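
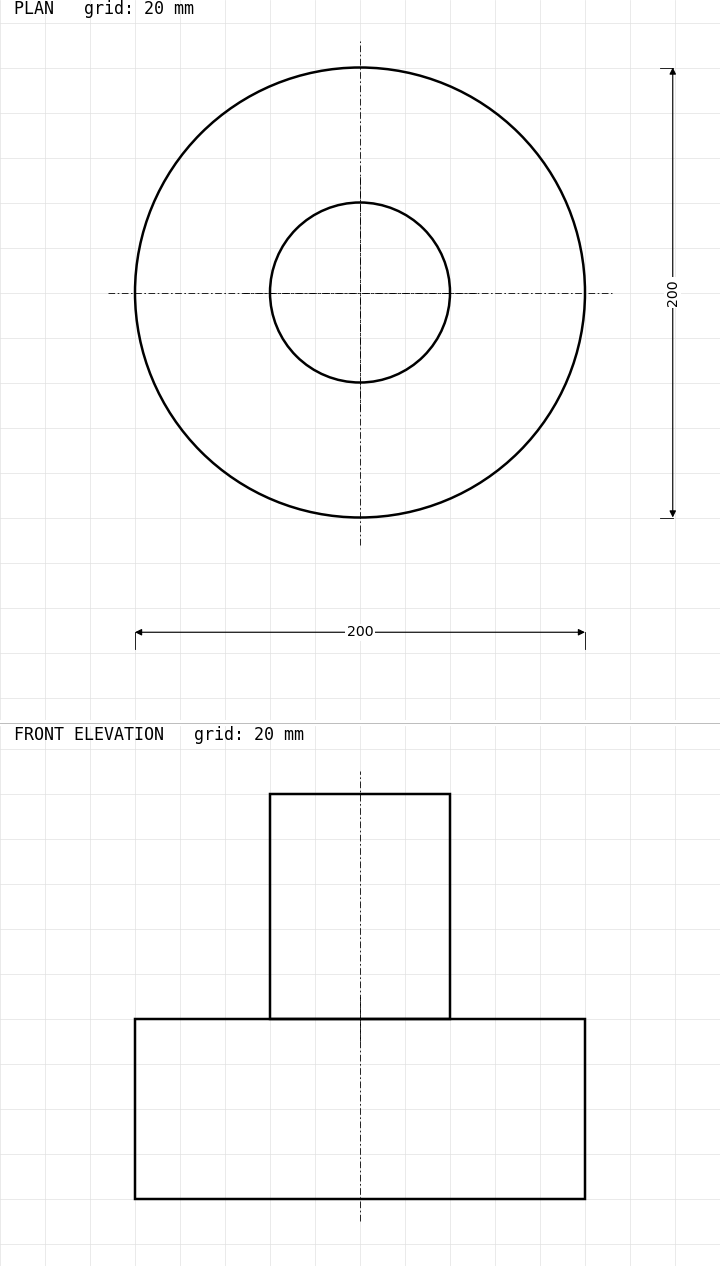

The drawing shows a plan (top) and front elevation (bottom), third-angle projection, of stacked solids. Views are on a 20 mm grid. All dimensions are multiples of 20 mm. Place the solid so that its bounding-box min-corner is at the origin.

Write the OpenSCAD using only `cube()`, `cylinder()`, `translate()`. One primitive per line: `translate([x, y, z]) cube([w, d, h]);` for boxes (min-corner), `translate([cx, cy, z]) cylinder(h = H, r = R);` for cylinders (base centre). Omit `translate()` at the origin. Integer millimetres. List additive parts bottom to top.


translate([100, 100, 0]) cylinder(h = 80, r = 100);
translate([100, 100, 80]) cylinder(h = 100, r = 40);


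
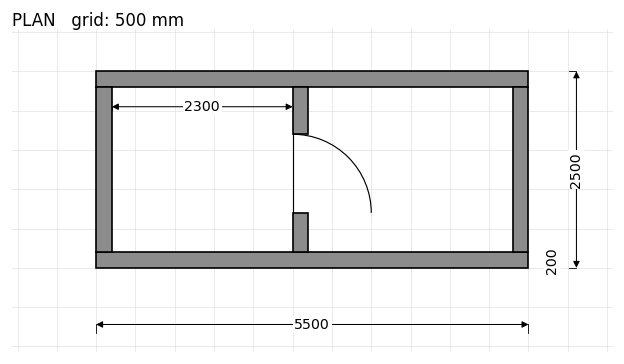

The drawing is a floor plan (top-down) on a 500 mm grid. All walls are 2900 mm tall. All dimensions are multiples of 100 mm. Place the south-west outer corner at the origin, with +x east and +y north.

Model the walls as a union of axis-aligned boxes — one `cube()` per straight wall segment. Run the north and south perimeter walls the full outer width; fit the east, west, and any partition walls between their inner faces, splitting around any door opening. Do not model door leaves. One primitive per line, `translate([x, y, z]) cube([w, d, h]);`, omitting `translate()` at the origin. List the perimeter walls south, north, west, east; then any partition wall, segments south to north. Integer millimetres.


cube([5500, 200, 2900]);
translate([0, 2300, 0]) cube([5500, 200, 2900]);
translate([0, 200, 0]) cube([200, 2100, 2900]);
translate([5300, 200, 0]) cube([200, 2100, 2900]);
translate([2500, 200, 0]) cube([200, 500, 2900]);
translate([2500, 1700, 0]) cube([200, 600, 2900]);


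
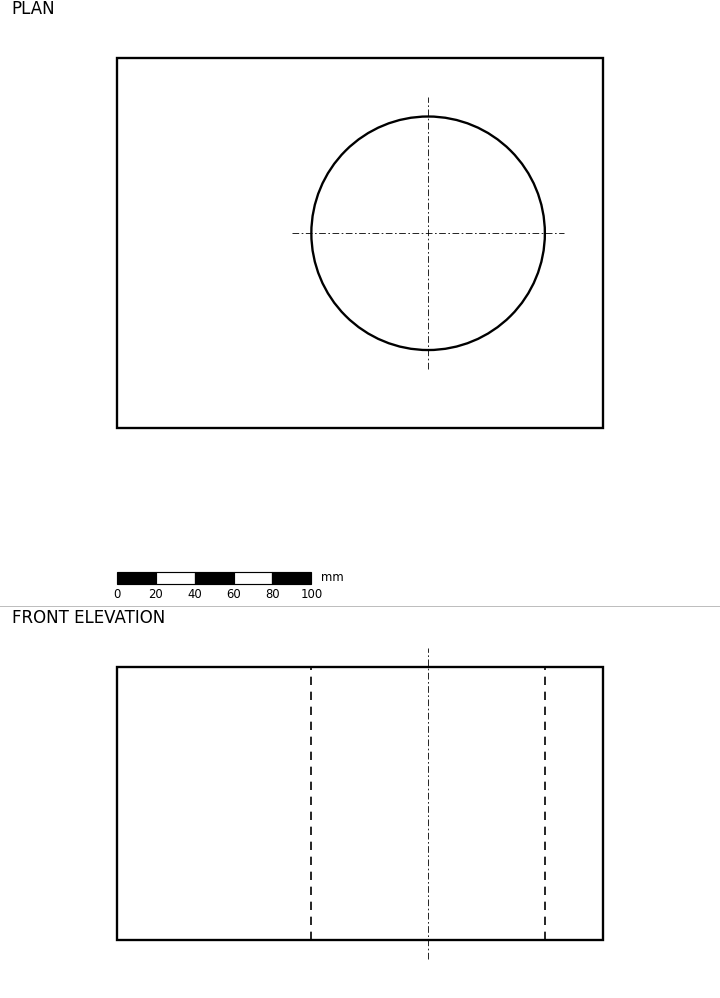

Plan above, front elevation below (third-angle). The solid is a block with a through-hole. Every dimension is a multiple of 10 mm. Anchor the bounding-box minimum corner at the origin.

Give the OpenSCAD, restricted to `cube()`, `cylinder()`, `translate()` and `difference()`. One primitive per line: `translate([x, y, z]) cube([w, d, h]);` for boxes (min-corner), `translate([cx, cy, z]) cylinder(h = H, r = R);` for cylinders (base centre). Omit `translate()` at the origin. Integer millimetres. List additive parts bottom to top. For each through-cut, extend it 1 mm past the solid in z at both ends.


difference() {
  cube([250, 190, 140]);
  translate([160, 100, -1]) cylinder(h = 142, r = 60);
}


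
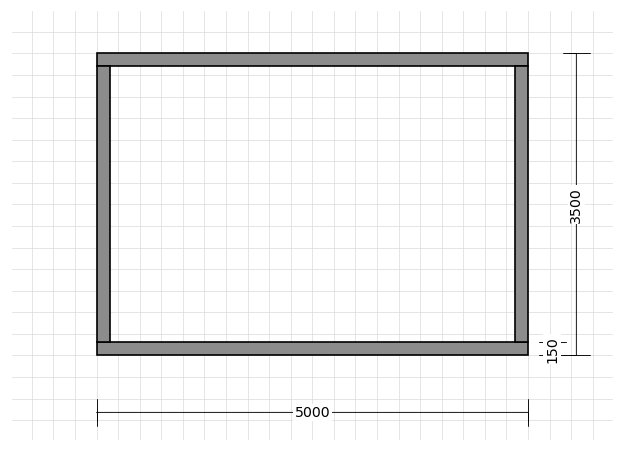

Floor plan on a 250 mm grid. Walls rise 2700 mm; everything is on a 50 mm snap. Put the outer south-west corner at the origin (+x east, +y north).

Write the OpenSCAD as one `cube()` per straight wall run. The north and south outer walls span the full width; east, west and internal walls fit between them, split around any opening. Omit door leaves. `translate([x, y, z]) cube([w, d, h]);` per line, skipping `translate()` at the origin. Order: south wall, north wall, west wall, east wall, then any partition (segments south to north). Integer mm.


cube([5000, 150, 2700]);
translate([0, 3350, 0]) cube([5000, 150, 2700]);
translate([0, 150, 0]) cube([150, 3200, 2700]);
translate([4850, 150, 0]) cube([150, 3200, 2700]);


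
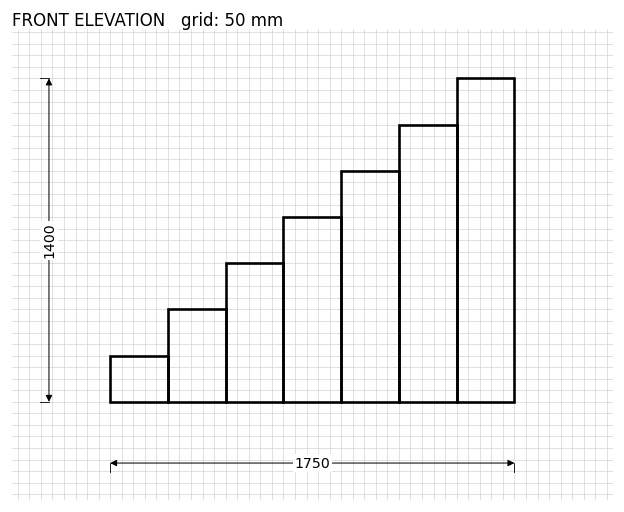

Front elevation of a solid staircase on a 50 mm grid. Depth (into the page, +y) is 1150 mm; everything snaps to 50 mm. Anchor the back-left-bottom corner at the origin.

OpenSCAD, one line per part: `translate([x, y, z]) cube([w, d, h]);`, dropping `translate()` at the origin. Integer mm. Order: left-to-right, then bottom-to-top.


cube([250, 1150, 200]);
translate([250, 0, 0]) cube([250, 1150, 400]);
translate([500, 0, 0]) cube([250, 1150, 600]);
translate([750, 0, 0]) cube([250, 1150, 800]);
translate([1000, 0, 0]) cube([250, 1150, 1000]);
translate([1250, 0, 0]) cube([250, 1150, 1200]);
translate([1500, 0, 0]) cube([250, 1150, 1400]);


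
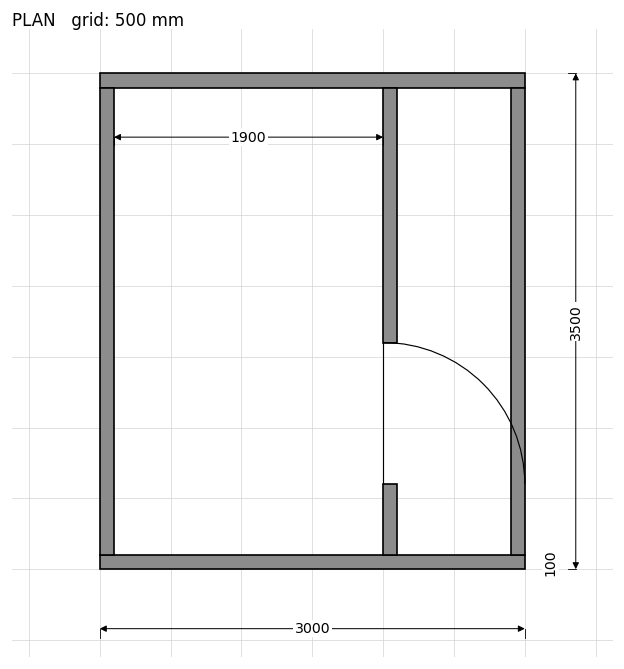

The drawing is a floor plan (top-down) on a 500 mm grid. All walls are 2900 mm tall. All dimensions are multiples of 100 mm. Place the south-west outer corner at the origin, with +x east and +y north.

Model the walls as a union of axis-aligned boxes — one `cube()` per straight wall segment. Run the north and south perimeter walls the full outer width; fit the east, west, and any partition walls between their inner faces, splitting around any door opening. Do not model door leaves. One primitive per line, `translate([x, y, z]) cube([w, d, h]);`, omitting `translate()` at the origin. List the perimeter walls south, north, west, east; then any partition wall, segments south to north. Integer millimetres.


cube([3000, 100, 2900]);
translate([0, 3400, 0]) cube([3000, 100, 2900]);
translate([0, 100, 0]) cube([100, 3300, 2900]);
translate([2900, 100, 0]) cube([100, 3300, 2900]);
translate([2000, 100, 0]) cube([100, 500, 2900]);
translate([2000, 1600, 0]) cube([100, 1800, 2900]);


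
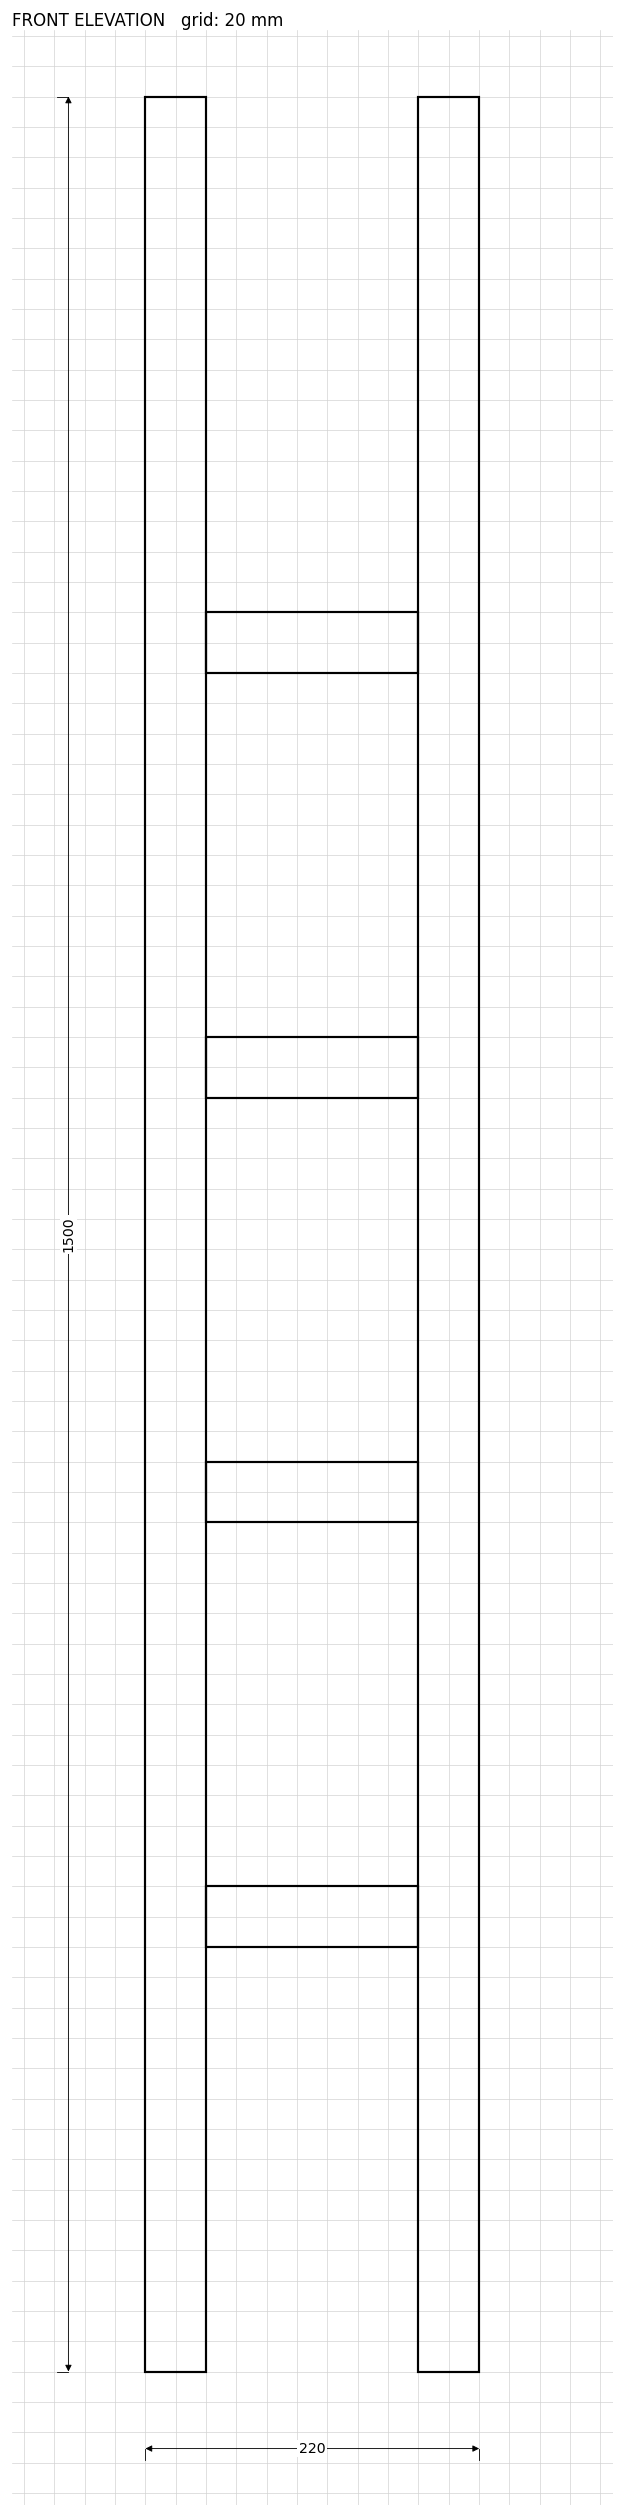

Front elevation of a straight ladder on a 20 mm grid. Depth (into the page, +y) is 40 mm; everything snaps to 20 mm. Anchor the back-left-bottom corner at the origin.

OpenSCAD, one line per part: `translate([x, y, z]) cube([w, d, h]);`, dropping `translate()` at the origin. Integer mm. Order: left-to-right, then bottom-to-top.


cube([40, 40, 1500]);
translate([40, 0, 280]) cube([140, 40, 40]);
translate([40, 0, 560]) cube([140, 40, 40]);
translate([40, 0, 840]) cube([140, 40, 40]);
translate([40, 0, 1120]) cube([140, 40, 40]);
translate([180, 0, 0]) cube([40, 40, 1500]);


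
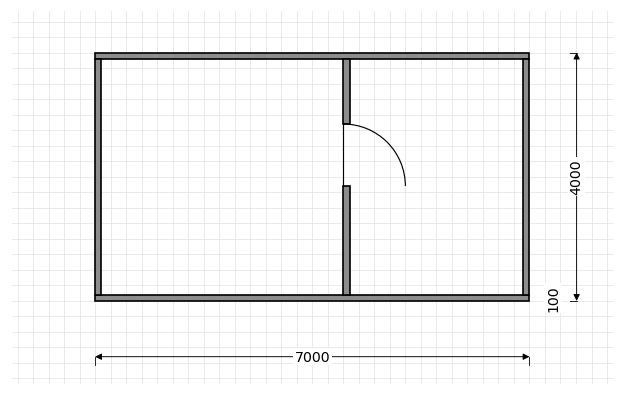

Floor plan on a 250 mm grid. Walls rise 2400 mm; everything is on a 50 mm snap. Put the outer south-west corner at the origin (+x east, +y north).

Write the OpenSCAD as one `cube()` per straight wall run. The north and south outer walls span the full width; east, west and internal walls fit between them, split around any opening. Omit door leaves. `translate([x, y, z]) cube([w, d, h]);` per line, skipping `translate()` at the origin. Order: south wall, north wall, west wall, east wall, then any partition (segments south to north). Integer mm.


cube([7000, 100, 2400]);
translate([0, 3900, 0]) cube([7000, 100, 2400]);
translate([0, 100, 0]) cube([100, 3800, 2400]);
translate([6900, 100, 0]) cube([100, 3800, 2400]);
translate([4000, 100, 0]) cube([100, 1750, 2400]);
translate([4000, 2850, 0]) cube([100, 1050, 2400]);


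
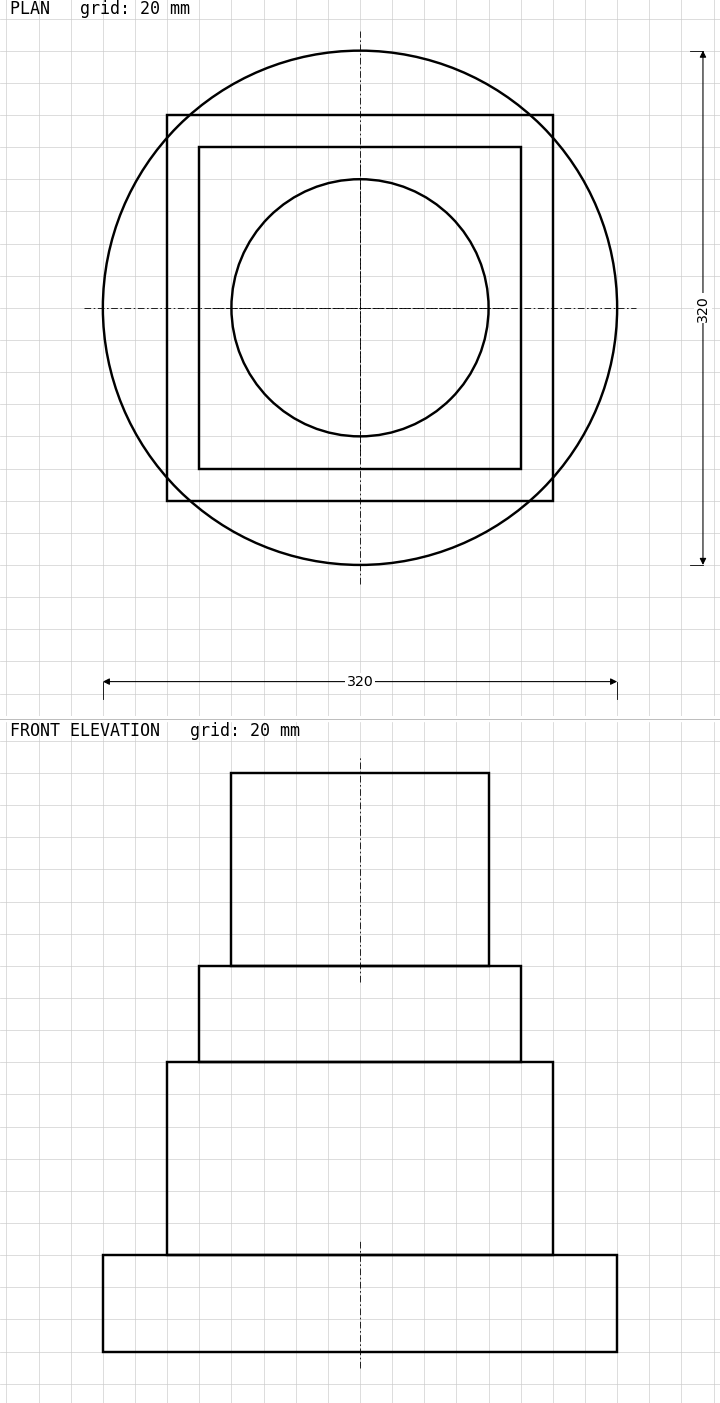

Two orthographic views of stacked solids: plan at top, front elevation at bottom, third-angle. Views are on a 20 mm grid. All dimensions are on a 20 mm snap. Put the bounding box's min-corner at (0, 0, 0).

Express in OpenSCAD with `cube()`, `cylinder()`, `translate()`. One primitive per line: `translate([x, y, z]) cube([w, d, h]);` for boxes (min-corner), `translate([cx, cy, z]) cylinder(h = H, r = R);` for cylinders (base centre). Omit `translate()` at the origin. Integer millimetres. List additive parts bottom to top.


translate([160, 160, 0]) cylinder(h = 60, r = 160);
translate([40, 40, 60]) cube([240, 240, 120]);
translate([60, 60, 180]) cube([200, 200, 60]);
translate([160, 160, 240]) cylinder(h = 120, r = 80);


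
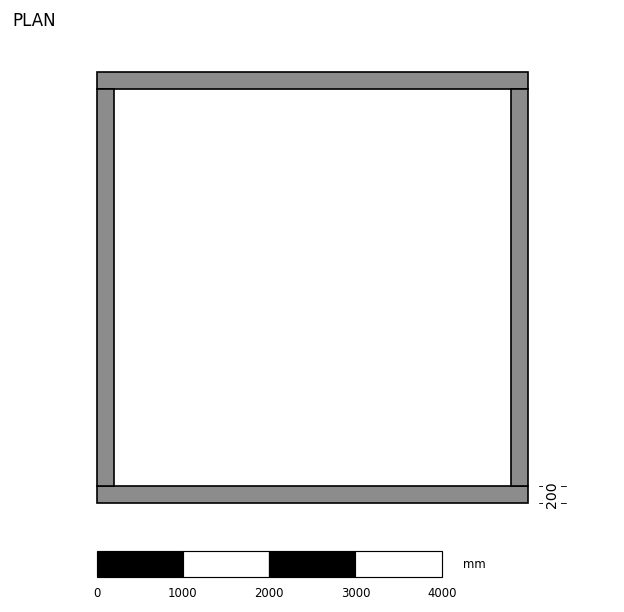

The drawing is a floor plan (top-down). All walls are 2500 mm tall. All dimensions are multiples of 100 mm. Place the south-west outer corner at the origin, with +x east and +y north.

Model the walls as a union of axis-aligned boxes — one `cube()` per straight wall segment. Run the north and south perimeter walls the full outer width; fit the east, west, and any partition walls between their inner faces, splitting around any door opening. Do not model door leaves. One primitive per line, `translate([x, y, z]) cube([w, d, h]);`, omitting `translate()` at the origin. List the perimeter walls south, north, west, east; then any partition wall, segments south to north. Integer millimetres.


cube([5000, 200, 2500]);
translate([0, 4800, 0]) cube([5000, 200, 2500]);
translate([0, 200, 0]) cube([200, 4600, 2500]);
translate([4800, 200, 0]) cube([200, 4600, 2500]);


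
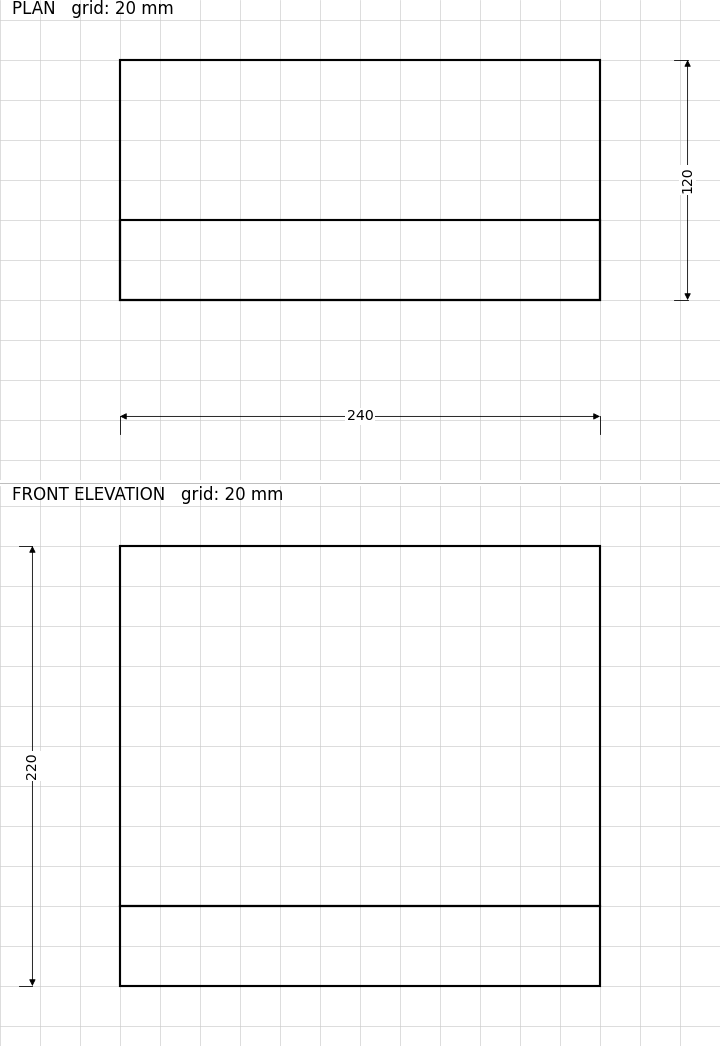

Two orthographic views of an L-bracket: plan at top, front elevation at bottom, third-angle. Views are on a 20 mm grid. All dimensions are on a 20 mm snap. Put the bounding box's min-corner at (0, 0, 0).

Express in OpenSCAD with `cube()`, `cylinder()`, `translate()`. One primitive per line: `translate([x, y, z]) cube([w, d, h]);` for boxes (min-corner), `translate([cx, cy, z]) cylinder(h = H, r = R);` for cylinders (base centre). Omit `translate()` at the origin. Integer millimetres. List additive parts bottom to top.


cube([240, 120, 40]);
translate([0, 0, 40]) cube([240, 40, 180]);


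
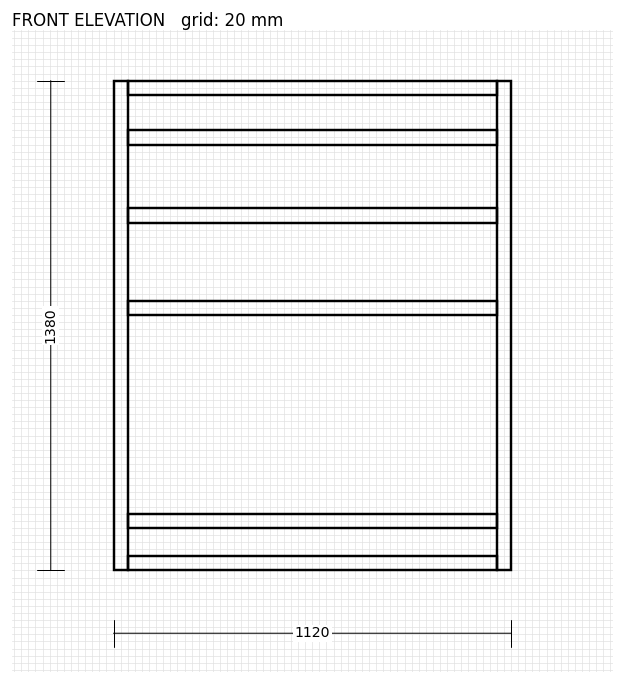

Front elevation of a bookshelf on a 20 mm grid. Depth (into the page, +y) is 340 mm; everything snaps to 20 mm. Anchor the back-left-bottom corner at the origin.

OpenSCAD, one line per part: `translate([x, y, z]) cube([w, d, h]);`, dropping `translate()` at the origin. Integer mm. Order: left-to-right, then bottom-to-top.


cube([40, 340, 1380]);
translate([40, 0, 0]) cube([1040, 340, 40]);
translate([40, 0, 120]) cube([1040, 340, 40]);
translate([40, 0, 720]) cube([1040, 340, 40]);
translate([40, 0, 980]) cube([1040, 340, 40]);
translate([40, 0, 1200]) cube([1040, 340, 40]);
translate([40, 0, 1340]) cube([1040, 340, 40]);
translate([1080, 0, 0]) cube([40, 340, 1380]);


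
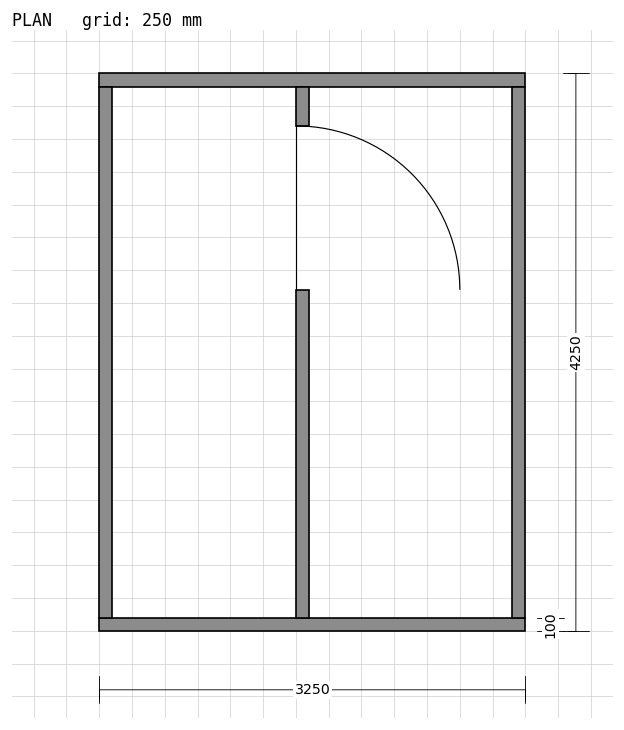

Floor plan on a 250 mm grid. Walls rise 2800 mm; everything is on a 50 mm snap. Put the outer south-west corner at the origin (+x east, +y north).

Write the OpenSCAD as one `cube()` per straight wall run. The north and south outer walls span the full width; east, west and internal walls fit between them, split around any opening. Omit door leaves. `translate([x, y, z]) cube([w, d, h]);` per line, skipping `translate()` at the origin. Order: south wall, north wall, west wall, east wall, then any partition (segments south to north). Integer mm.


cube([3250, 100, 2800]);
translate([0, 4150, 0]) cube([3250, 100, 2800]);
translate([0, 100, 0]) cube([100, 4050, 2800]);
translate([3150, 100, 0]) cube([100, 4050, 2800]);
translate([1500, 100, 0]) cube([100, 2500, 2800]);
translate([1500, 3850, 0]) cube([100, 300, 2800]);


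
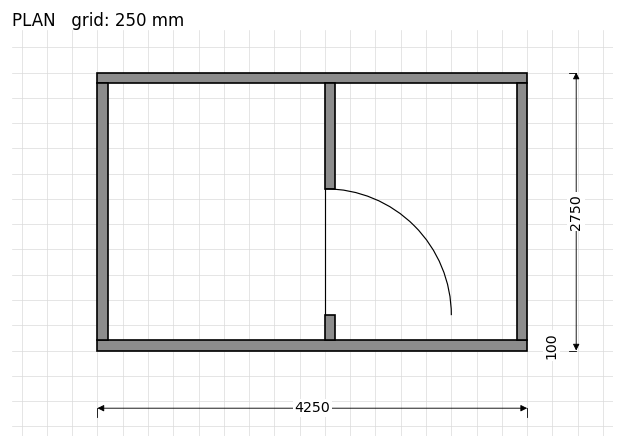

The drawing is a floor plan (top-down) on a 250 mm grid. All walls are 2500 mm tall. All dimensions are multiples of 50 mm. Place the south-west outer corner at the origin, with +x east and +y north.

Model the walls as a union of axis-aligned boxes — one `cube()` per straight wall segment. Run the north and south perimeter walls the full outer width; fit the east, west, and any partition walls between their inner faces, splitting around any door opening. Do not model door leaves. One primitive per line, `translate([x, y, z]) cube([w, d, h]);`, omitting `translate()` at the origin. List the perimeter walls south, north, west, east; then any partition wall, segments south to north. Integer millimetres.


cube([4250, 100, 2500]);
translate([0, 2650, 0]) cube([4250, 100, 2500]);
translate([0, 100, 0]) cube([100, 2550, 2500]);
translate([4150, 100, 0]) cube([100, 2550, 2500]);
translate([2250, 100, 0]) cube([100, 250, 2500]);
translate([2250, 1600, 0]) cube([100, 1050, 2500]);


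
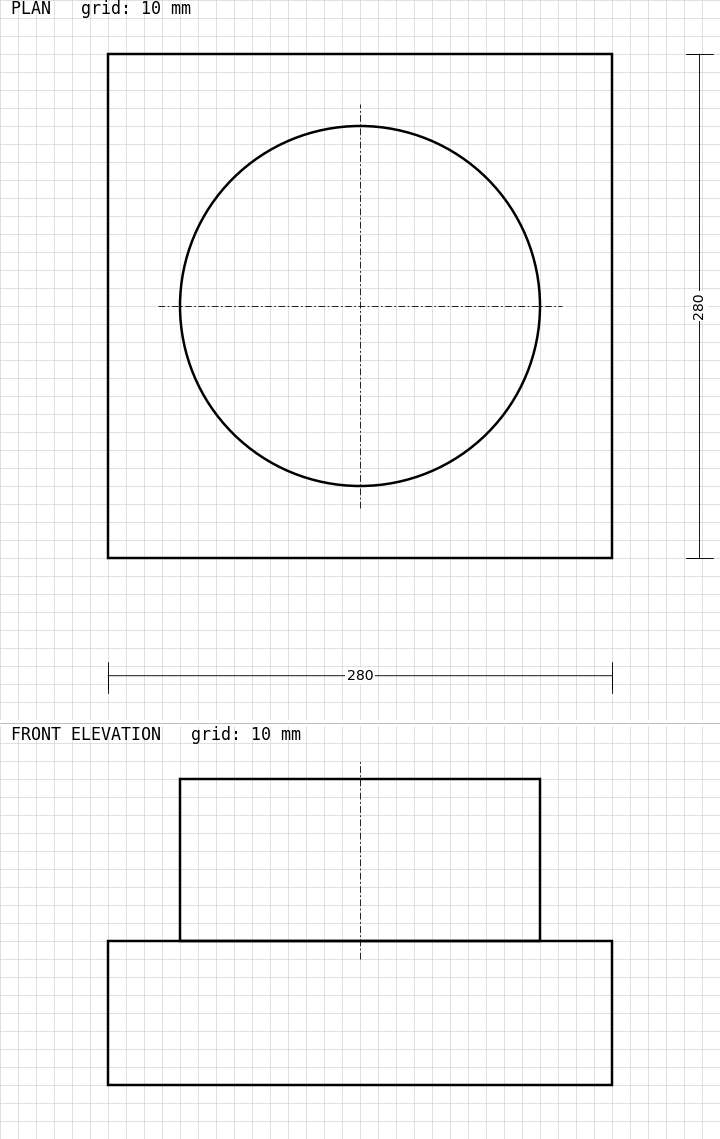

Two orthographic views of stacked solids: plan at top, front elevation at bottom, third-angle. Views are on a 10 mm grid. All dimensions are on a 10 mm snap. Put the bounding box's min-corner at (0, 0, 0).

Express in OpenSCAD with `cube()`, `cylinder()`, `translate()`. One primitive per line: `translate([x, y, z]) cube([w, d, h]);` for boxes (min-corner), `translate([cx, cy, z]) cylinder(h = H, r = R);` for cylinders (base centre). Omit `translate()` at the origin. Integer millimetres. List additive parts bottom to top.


cube([280, 280, 80]);
translate([140, 140, 80]) cylinder(h = 90, r = 100);


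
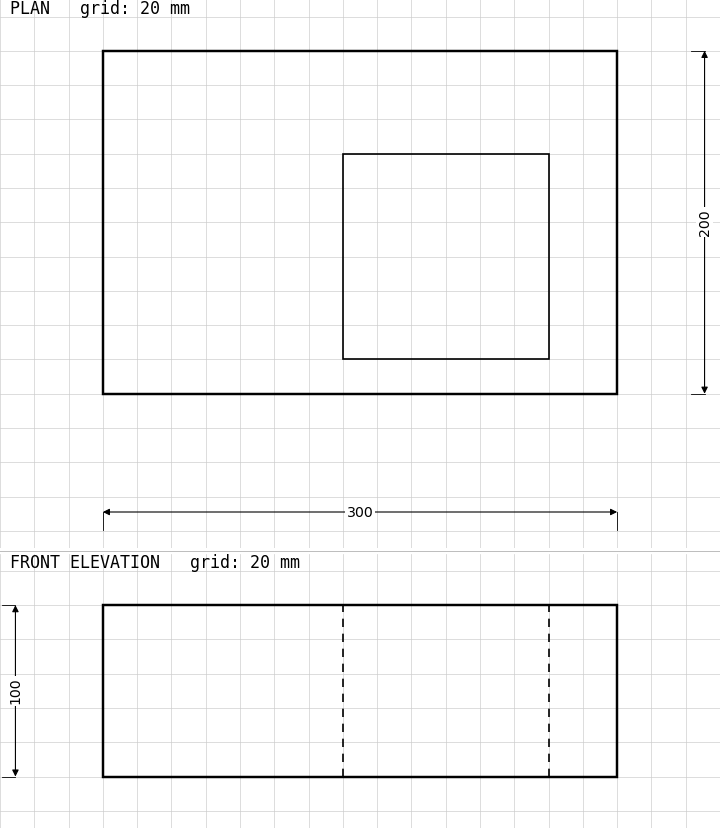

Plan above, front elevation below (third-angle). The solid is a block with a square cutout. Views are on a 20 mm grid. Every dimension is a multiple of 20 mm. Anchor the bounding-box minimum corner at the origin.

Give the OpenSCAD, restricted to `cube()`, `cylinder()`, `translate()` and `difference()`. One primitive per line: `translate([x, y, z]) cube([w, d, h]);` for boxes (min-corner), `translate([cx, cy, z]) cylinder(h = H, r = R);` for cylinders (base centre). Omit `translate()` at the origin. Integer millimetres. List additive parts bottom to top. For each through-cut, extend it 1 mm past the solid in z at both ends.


difference() {
  cube([300, 200, 100]);
  translate([140, 20, -1]) cube([120, 120, 102]);
}


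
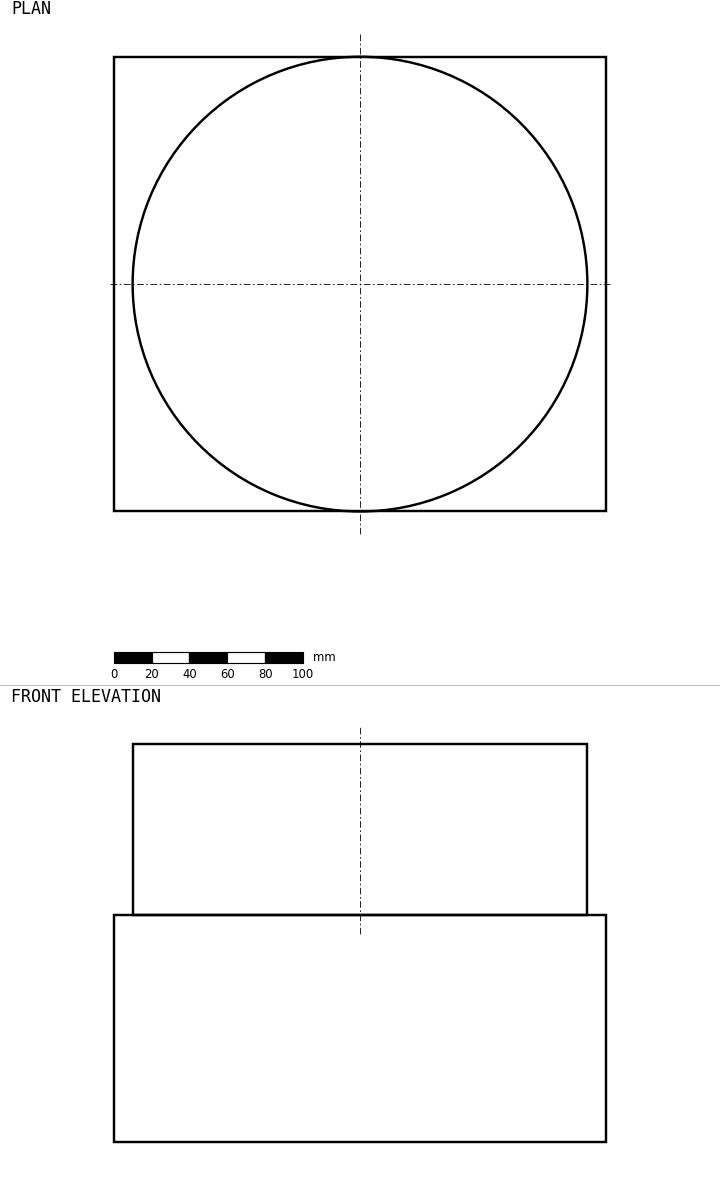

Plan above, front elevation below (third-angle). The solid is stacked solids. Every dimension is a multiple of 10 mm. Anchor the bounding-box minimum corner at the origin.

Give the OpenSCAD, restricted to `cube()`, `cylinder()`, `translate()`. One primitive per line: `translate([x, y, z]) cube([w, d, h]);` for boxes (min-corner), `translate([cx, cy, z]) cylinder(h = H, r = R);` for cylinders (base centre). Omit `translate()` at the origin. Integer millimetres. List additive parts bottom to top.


cube([260, 240, 120]);
translate([130, 120, 120]) cylinder(h = 90, r = 120);


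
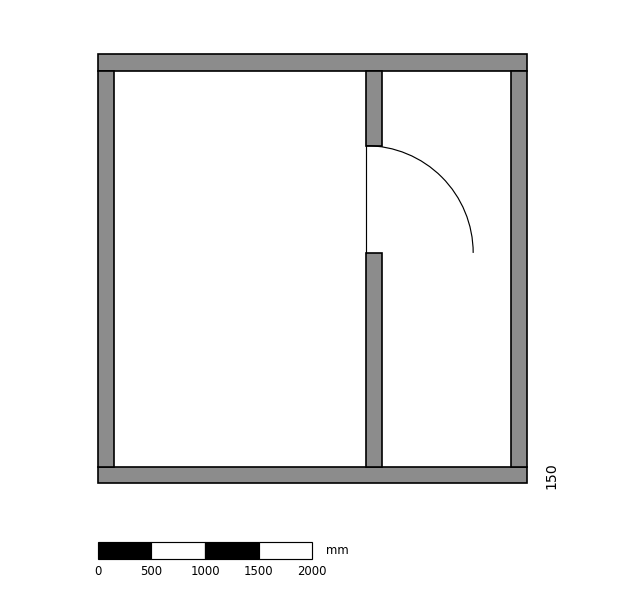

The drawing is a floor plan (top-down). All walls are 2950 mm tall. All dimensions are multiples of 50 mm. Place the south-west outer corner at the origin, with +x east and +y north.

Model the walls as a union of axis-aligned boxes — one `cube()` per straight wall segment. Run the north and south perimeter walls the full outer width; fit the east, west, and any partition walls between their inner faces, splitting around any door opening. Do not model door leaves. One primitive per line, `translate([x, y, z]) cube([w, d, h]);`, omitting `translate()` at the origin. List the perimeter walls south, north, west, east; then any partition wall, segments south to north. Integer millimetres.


cube([4000, 150, 2950]);
translate([0, 3850, 0]) cube([4000, 150, 2950]);
translate([0, 150, 0]) cube([150, 3700, 2950]);
translate([3850, 150, 0]) cube([150, 3700, 2950]);
translate([2500, 150, 0]) cube([150, 2000, 2950]);
translate([2500, 3150, 0]) cube([150, 700, 2950]);


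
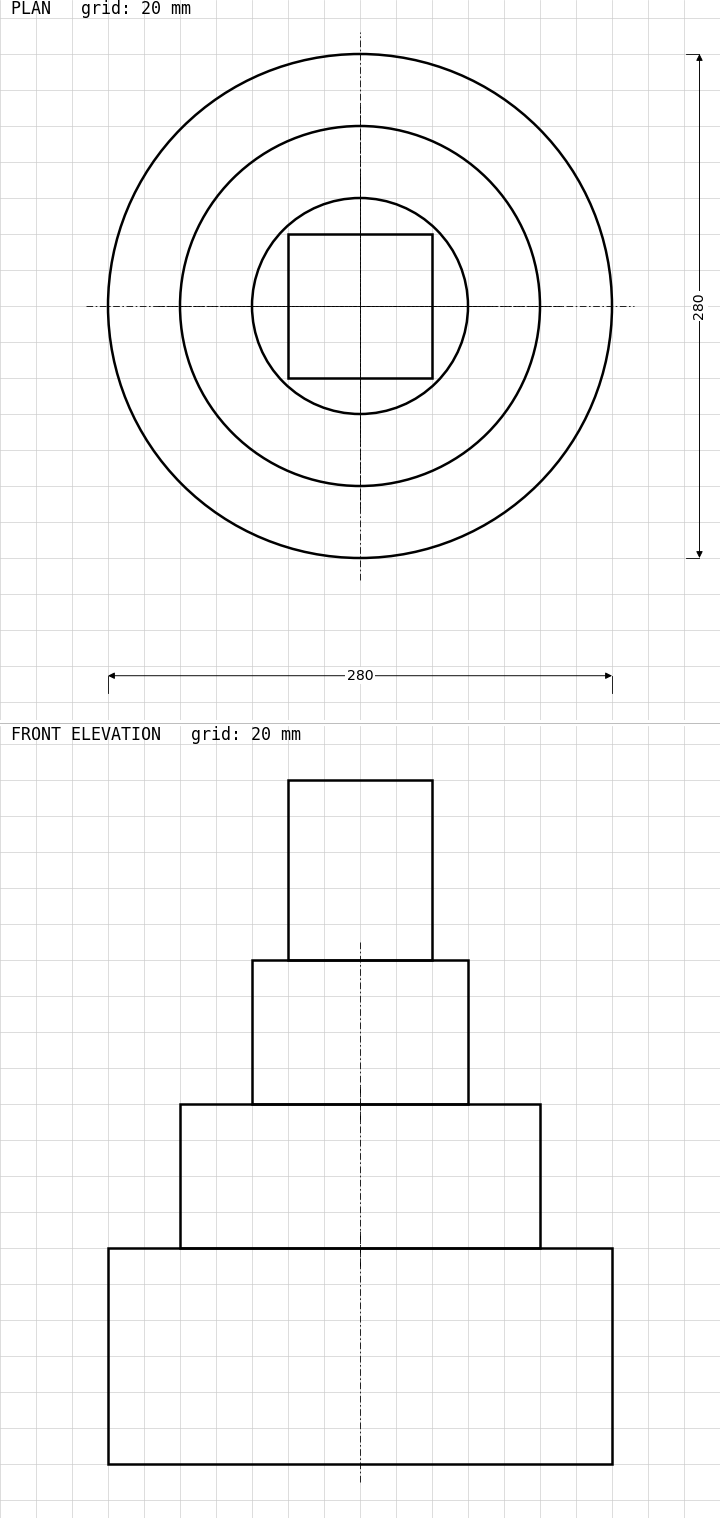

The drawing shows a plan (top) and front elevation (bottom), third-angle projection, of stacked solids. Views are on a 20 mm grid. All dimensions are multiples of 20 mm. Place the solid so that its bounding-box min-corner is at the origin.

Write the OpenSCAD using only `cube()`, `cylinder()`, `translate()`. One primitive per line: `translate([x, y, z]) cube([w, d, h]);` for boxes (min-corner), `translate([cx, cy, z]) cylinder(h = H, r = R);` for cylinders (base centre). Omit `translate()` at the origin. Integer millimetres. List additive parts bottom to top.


translate([140, 140, 0]) cylinder(h = 120, r = 140);
translate([140, 140, 120]) cylinder(h = 80, r = 100);
translate([140, 140, 200]) cylinder(h = 80, r = 60);
translate([100, 100, 280]) cube([80, 80, 100]);


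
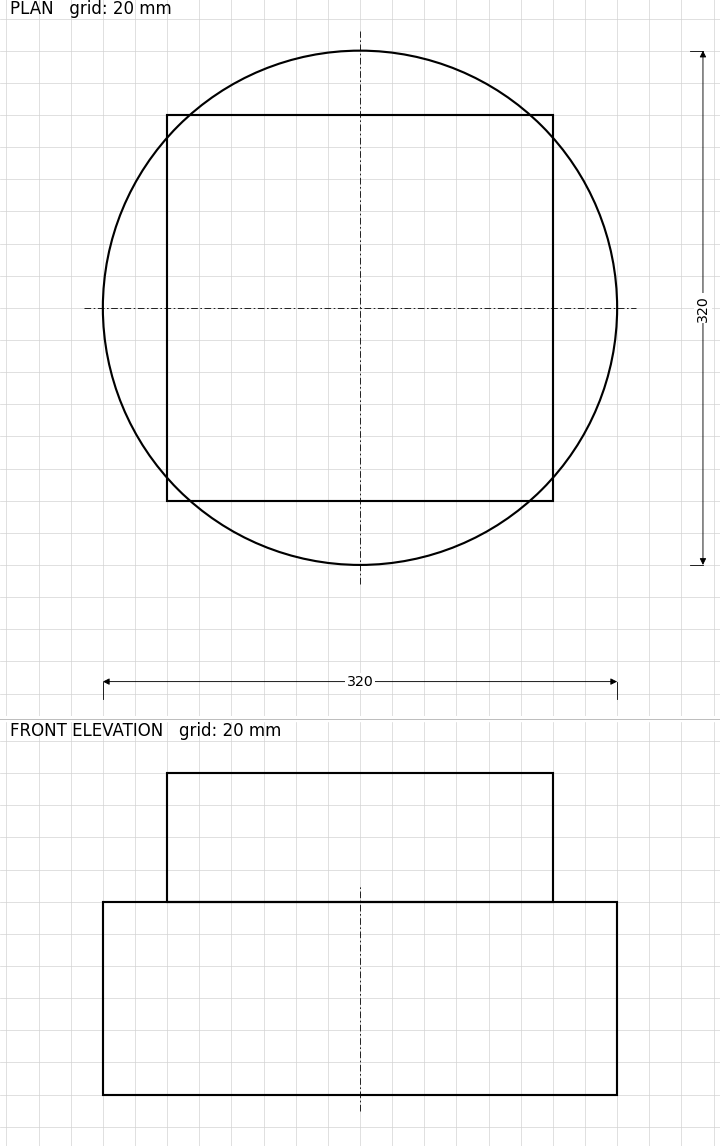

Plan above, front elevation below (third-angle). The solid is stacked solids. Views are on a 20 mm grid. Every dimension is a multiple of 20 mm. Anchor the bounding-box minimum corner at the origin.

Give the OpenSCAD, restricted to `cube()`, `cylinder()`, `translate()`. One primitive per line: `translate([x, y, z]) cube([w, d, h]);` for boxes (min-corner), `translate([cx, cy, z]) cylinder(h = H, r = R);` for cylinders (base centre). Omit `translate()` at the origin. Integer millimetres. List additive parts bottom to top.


translate([160, 160, 0]) cylinder(h = 120, r = 160);
translate([40, 40, 120]) cube([240, 240, 80]);


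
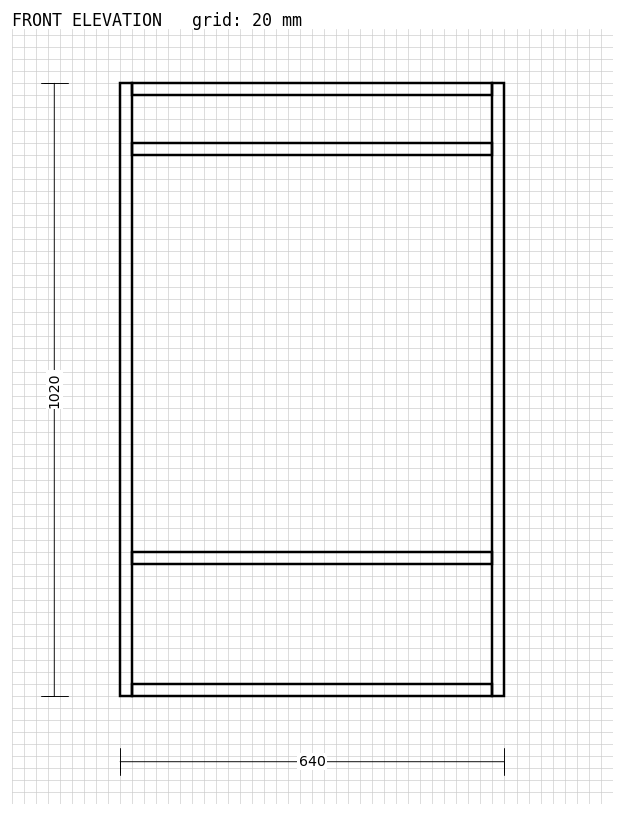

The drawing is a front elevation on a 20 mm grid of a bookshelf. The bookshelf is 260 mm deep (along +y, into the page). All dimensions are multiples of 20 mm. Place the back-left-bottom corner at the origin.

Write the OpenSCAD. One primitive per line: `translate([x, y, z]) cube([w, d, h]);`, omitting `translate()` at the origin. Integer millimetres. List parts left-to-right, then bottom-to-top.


cube([20, 260, 1020]);
translate([20, 0, 0]) cube([600, 260, 20]);
translate([20, 0, 220]) cube([600, 260, 20]);
translate([20, 0, 900]) cube([600, 260, 20]);
translate([20, 0, 1000]) cube([600, 260, 20]);
translate([620, 0, 0]) cube([20, 260, 1020]);


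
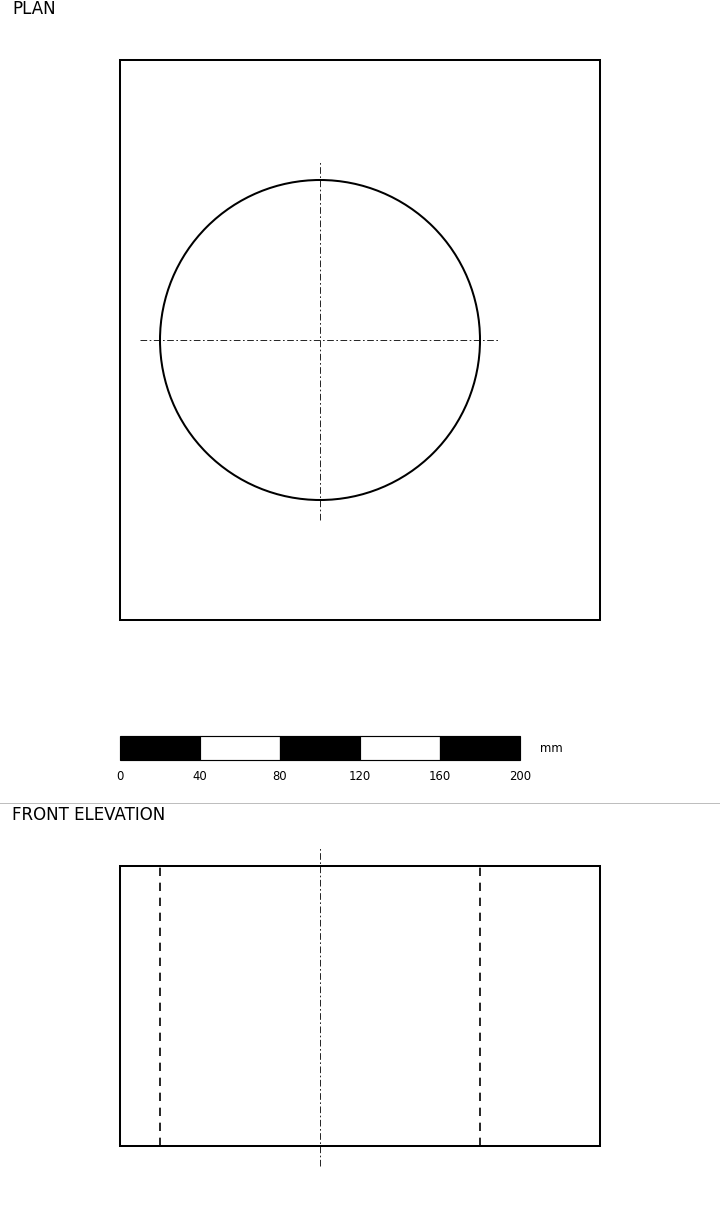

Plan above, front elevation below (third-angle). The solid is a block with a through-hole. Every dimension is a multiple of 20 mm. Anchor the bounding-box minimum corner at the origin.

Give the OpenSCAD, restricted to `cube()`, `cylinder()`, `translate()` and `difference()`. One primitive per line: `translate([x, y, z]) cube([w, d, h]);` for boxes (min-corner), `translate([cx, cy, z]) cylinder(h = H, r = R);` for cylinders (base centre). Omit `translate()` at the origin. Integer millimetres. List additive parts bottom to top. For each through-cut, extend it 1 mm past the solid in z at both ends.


difference() {
  cube([240, 280, 140]);
  translate([100, 140, -1]) cylinder(h = 142, r = 80);
}


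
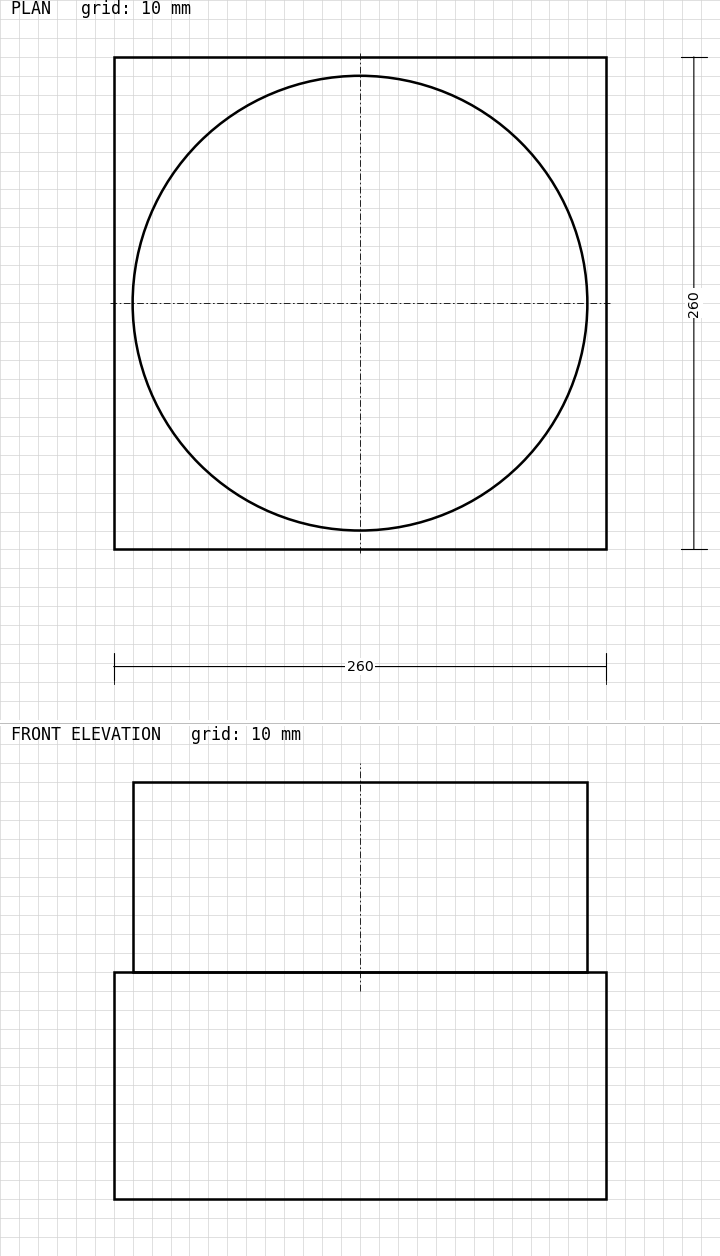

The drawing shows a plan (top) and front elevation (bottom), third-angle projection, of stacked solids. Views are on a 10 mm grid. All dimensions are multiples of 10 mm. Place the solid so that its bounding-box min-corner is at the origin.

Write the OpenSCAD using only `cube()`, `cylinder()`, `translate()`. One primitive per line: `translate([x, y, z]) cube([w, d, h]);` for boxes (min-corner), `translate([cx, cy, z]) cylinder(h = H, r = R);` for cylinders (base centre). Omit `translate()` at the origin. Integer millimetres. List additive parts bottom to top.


cube([260, 260, 120]);
translate([130, 130, 120]) cylinder(h = 100, r = 120);


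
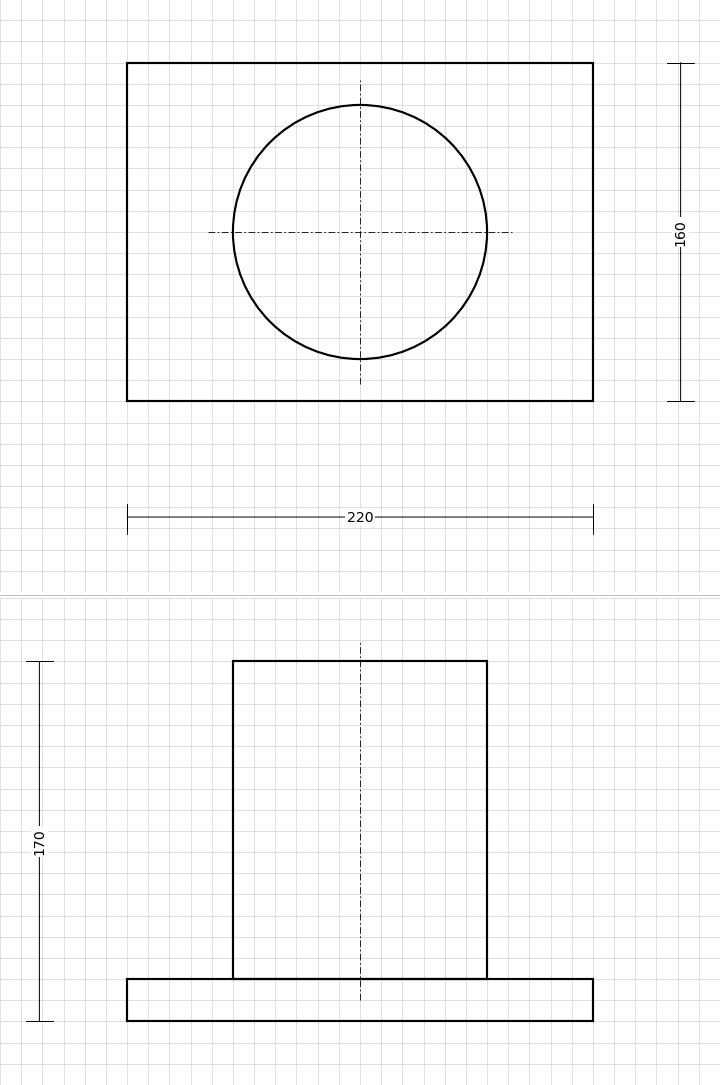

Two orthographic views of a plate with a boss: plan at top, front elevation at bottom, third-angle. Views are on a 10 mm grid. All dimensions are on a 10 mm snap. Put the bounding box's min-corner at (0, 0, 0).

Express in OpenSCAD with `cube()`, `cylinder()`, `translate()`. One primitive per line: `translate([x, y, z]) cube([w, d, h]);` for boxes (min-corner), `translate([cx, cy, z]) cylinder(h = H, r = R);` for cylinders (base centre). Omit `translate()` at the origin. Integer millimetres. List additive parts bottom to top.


cube([220, 160, 20]);
translate([110, 80, 20]) cylinder(h = 150, r = 60);


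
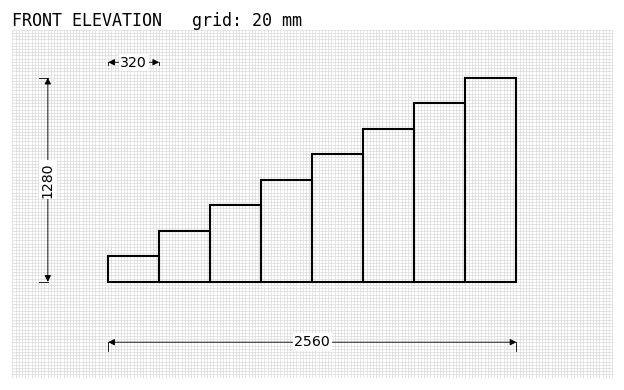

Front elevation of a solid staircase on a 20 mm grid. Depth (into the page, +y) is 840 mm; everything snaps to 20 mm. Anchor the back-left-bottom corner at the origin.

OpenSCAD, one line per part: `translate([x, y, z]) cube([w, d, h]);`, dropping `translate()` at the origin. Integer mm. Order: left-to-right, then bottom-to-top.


cube([320, 840, 160]);
translate([320, 0, 0]) cube([320, 840, 320]);
translate([640, 0, 0]) cube([320, 840, 480]);
translate([960, 0, 0]) cube([320, 840, 640]);
translate([1280, 0, 0]) cube([320, 840, 800]);
translate([1600, 0, 0]) cube([320, 840, 960]);
translate([1920, 0, 0]) cube([320, 840, 1120]);
translate([2240, 0, 0]) cube([320, 840, 1280]);


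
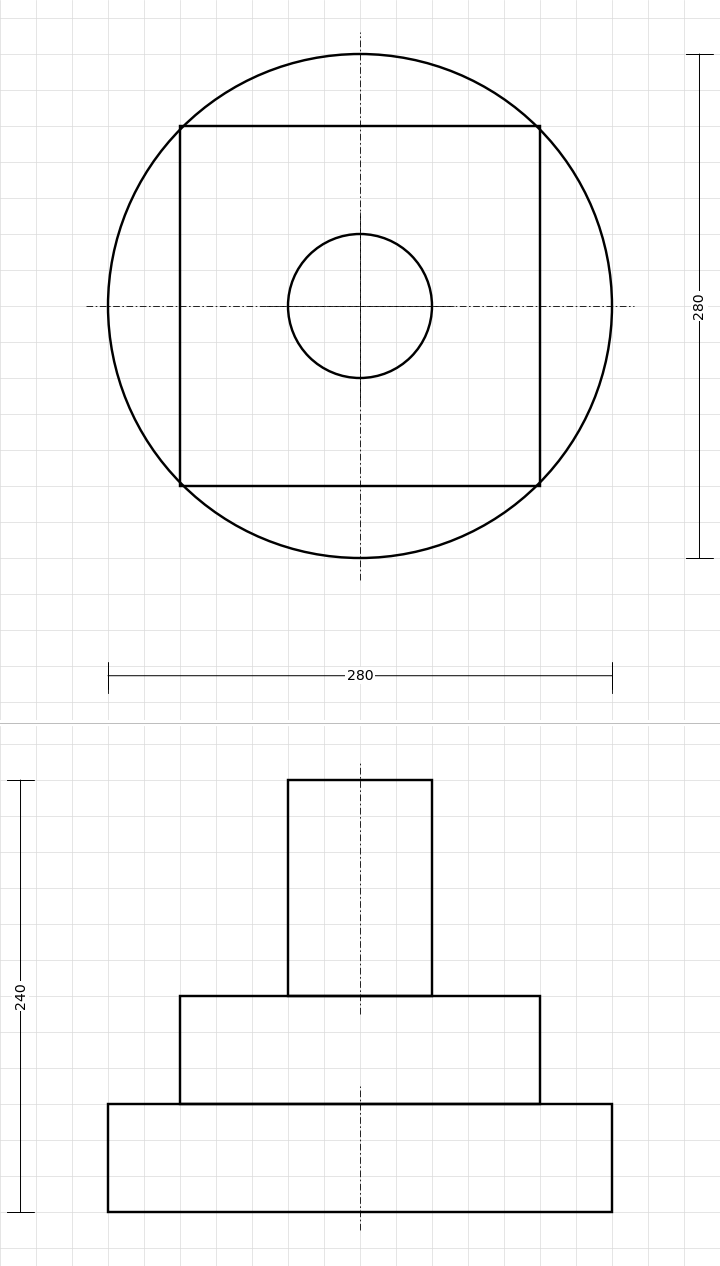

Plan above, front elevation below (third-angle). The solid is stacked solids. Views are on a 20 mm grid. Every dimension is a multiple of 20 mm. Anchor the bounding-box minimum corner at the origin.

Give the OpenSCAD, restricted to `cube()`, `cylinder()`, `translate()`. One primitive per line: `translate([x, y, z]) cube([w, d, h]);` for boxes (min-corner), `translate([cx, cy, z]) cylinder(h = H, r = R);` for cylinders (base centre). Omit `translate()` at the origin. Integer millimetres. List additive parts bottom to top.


translate([140, 140, 0]) cylinder(h = 60, r = 140);
translate([40, 40, 60]) cube([200, 200, 60]);
translate([140, 140, 120]) cylinder(h = 120, r = 40);


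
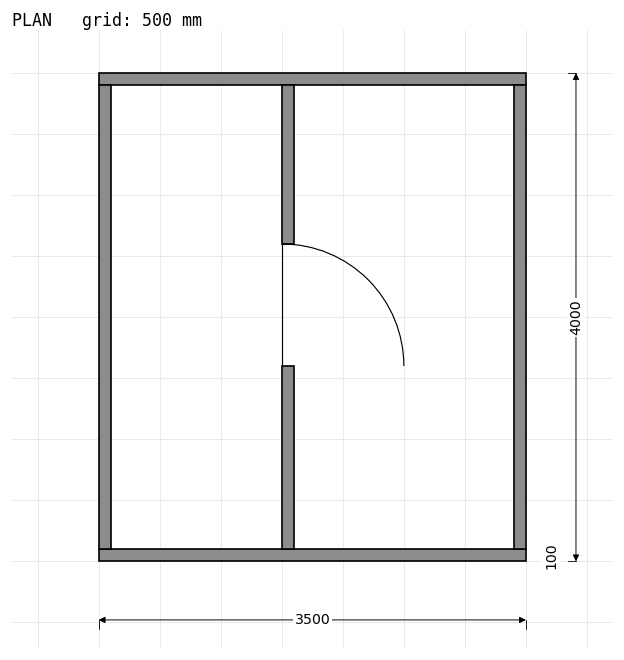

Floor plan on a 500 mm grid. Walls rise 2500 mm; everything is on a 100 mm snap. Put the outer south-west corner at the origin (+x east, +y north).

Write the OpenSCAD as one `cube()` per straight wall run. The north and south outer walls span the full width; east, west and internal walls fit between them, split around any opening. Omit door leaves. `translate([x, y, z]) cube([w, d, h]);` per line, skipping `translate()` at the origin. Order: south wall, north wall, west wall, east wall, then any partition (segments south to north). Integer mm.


cube([3500, 100, 2500]);
translate([0, 3900, 0]) cube([3500, 100, 2500]);
translate([0, 100, 0]) cube([100, 3800, 2500]);
translate([3400, 100, 0]) cube([100, 3800, 2500]);
translate([1500, 100, 0]) cube([100, 1500, 2500]);
translate([1500, 2600, 0]) cube([100, 1300, 2500]);


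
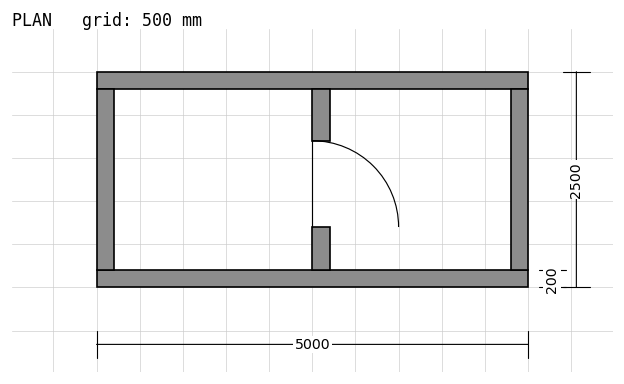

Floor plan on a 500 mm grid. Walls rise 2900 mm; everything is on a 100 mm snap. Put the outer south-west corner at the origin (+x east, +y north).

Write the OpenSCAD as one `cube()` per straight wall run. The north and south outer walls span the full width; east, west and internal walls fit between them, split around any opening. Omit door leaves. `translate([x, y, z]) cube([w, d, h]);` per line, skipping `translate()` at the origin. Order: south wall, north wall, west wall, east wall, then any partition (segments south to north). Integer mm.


cube([5000, 200, 2900]);
translate([0, 2300, 0]) cube([5000, 200, 2900]);
translate([0, 200, 0]) cube([200, 2100, 2900]);
translate([4800, 200, 0]) cube([200, 2100, 2900]);
translate([2500, 200, 0]) cube([200, 500, 2900]);
translate([2500, 1700, 0]) cube([200, 600, 2900]);


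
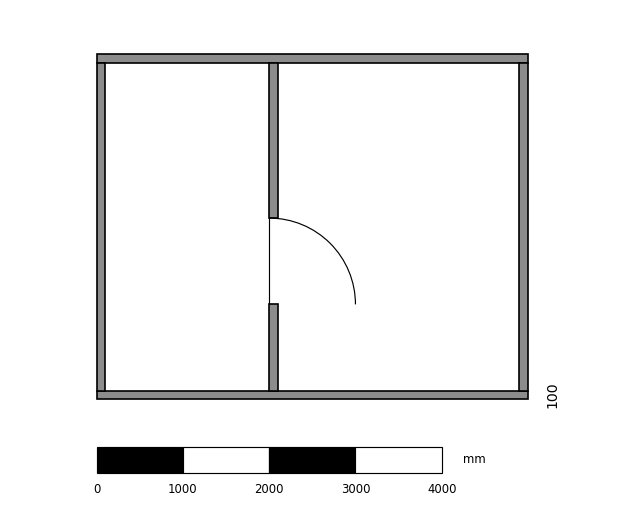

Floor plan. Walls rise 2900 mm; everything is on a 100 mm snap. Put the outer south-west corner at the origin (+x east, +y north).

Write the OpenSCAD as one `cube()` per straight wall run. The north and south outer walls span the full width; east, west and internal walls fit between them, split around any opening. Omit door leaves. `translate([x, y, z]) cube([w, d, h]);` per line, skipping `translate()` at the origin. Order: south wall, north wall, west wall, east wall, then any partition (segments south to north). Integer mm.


cube([5000, 100, 2900]);
translate([0, 3900, 0]) cube([5000, 100, 2900]);
translate([0, 100, 0]) cube([100, 3800, 2900]);
translate([4900, 100, 0]) cube([100, 3800, 2900]);
translate([2000, 100, 0]) cube([100, 1000, 2900]);
translate([2000, 2100, 0]) cube([100, 1800, 2900]);


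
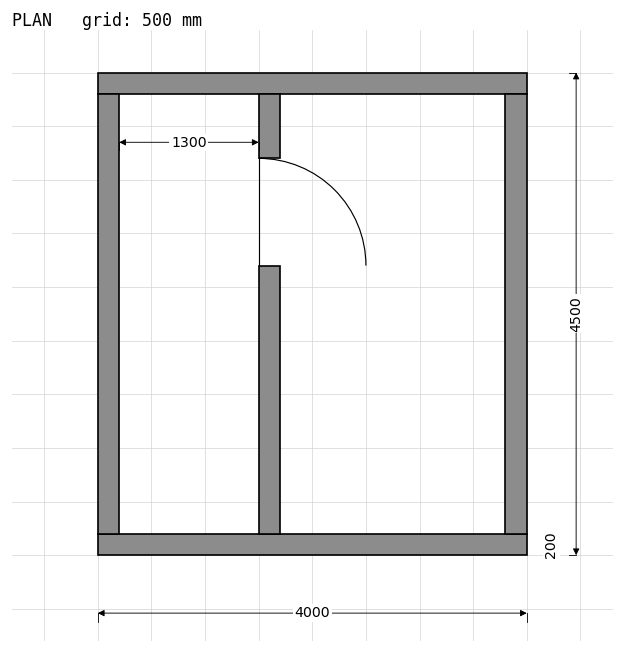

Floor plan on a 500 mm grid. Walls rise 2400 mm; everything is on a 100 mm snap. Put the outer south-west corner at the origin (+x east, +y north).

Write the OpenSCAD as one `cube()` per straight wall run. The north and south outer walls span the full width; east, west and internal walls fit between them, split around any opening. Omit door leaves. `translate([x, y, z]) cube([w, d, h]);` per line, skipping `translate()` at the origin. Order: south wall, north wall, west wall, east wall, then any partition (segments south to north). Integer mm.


cube([4000, 200, 2400]);
translate([0, 4300, 0]) cube([4000, 200, 2400]);
translate([0, 200, 0]) cube([200, 4100, 2400]);
translate([3800, 200, 0]) cube([200, 4100, 2400]);
translate([1500, 200, 0]) cube([200, 2500, 2400]);
translate([1500, 3700, 0]) cube([200, 600, 2400]);


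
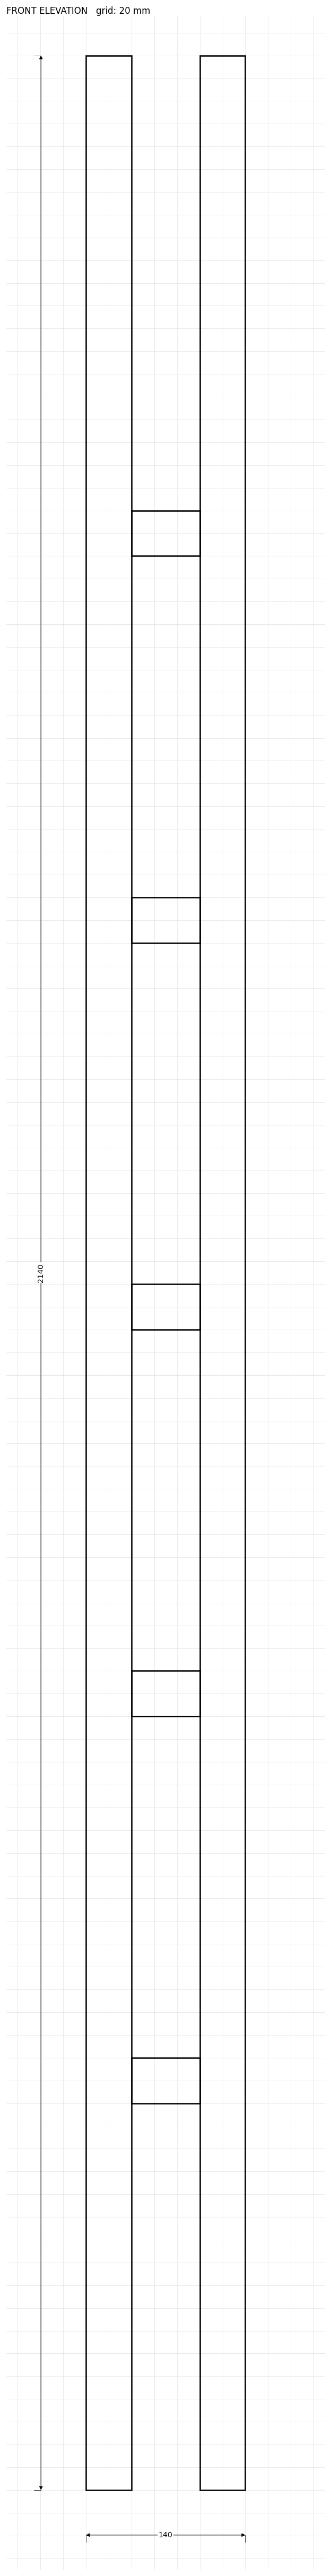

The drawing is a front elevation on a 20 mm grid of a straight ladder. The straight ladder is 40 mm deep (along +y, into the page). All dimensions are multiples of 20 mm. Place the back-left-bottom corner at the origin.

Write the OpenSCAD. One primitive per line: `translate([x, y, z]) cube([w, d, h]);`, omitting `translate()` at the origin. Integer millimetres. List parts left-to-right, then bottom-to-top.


cube([40, 40, 2140]);
translate([40, 0, 340]) cube([60, 40, 40]);
translate([40, 0, 680]) cube([60, 40, 40]);
translate([40, 0, 1020]) cube([60, 40, 40]);
translate([40, 0, 1360]) cube([60, 40, 40]);
translate([40, 0, 1700]) cube([60, 40, 40]);
translate([100, 0, 0]) cube([40, 40, 2140]);


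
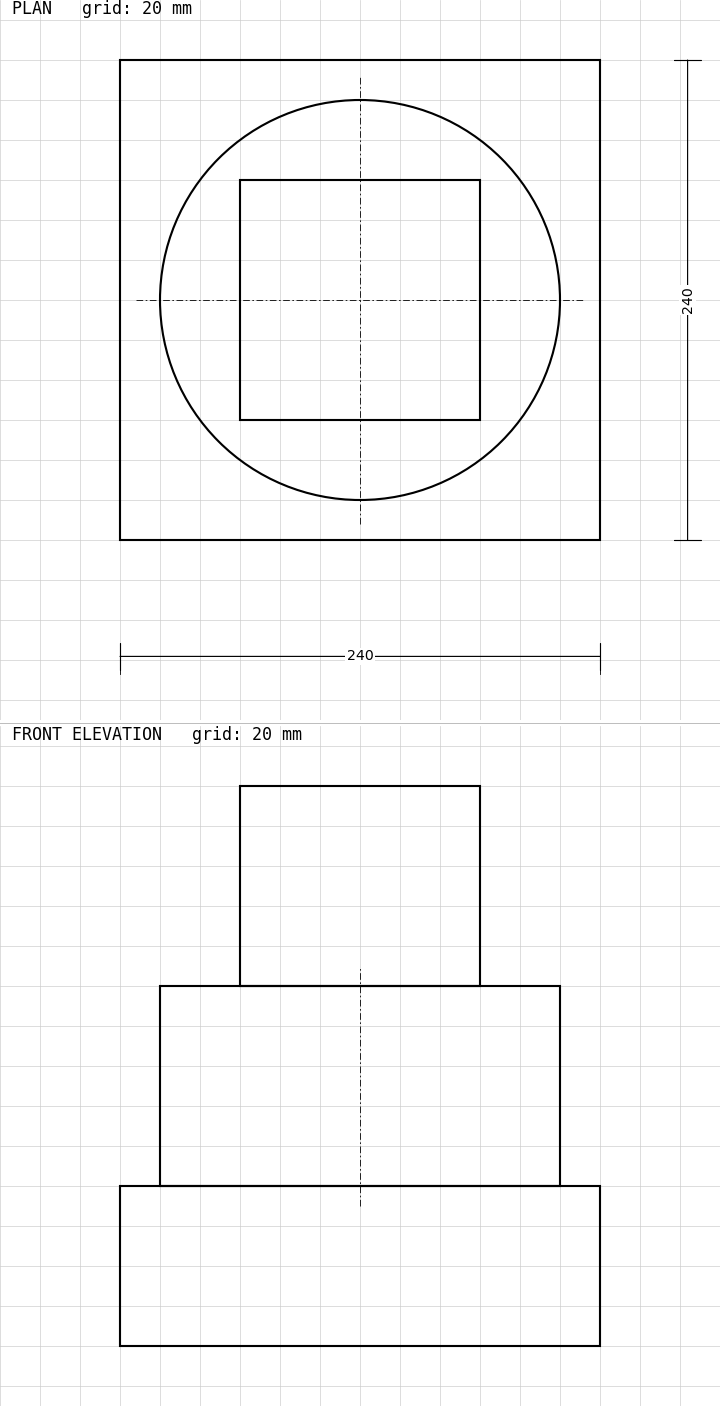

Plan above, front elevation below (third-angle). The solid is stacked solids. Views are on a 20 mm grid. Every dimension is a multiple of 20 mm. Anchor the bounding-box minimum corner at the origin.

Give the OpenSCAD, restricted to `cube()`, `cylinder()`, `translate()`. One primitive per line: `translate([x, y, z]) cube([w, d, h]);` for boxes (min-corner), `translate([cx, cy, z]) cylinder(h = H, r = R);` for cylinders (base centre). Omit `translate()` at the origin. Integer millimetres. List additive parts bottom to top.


cube([240, 240, 80]);
translate([120, 120, 80]) cylinder(h = 100, r = 100);
translate([60, 60, 180]) cube([120, 120, 100]);


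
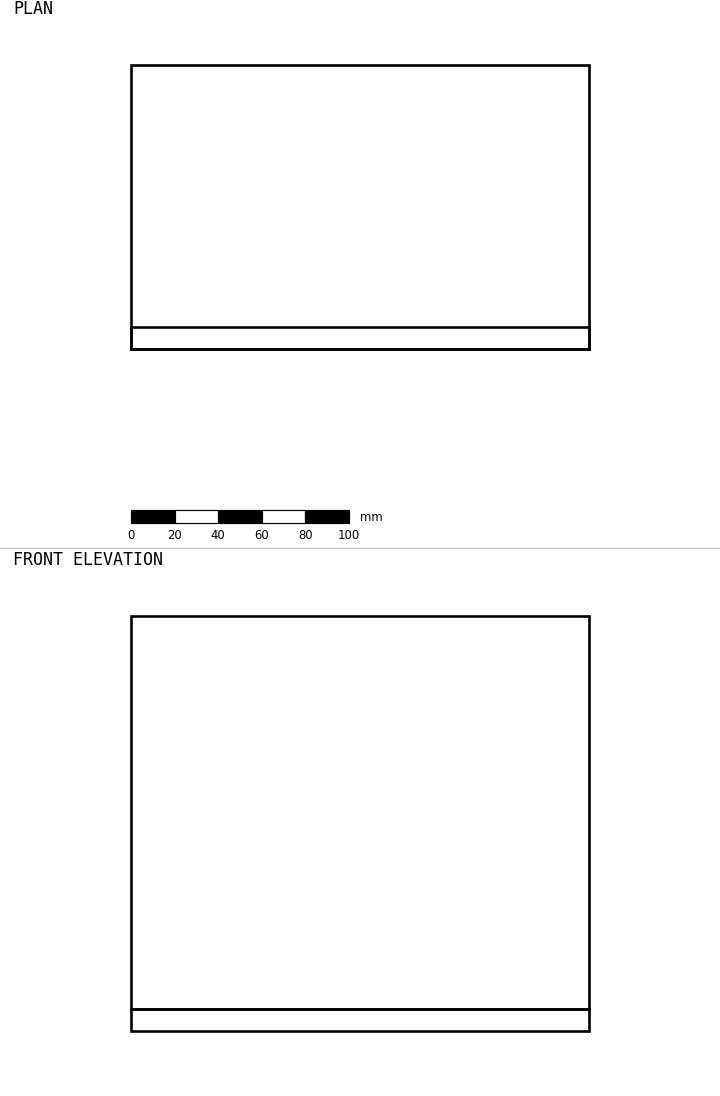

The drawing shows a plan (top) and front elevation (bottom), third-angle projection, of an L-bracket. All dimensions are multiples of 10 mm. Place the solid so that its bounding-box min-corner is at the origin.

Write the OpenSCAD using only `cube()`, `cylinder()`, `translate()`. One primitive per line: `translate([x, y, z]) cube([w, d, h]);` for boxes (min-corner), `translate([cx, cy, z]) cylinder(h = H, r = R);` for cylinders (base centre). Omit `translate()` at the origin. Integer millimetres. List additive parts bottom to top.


cube([210, 130, 10]);
translate([0, 0, 10]) cube([210, 10, 180]);


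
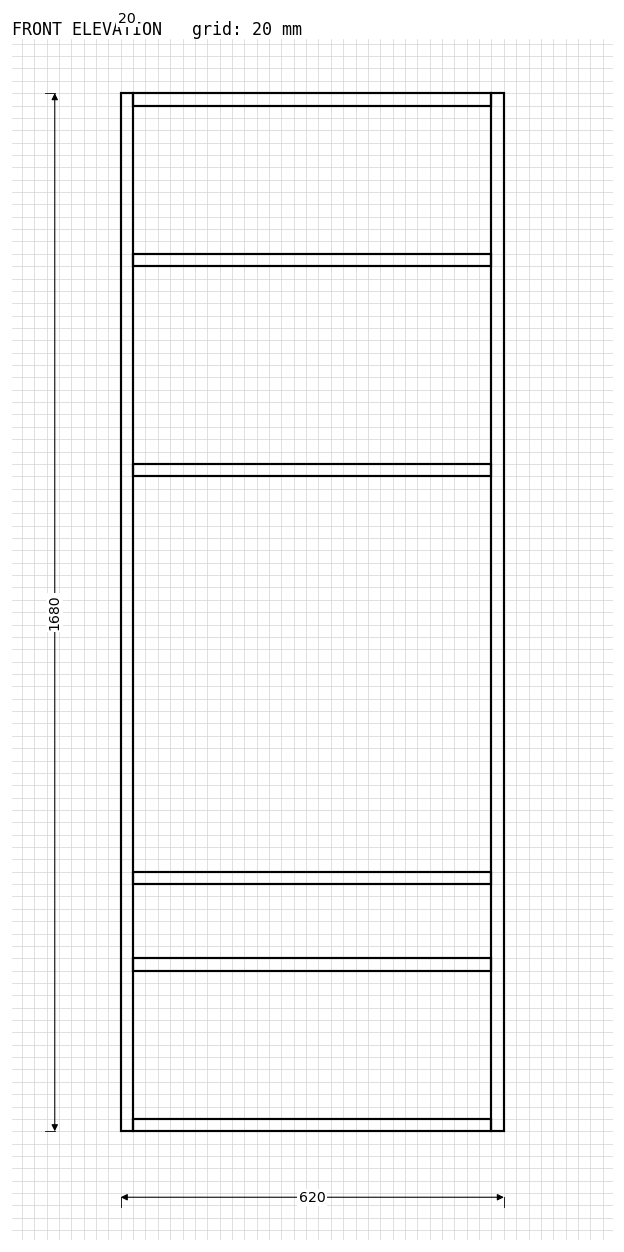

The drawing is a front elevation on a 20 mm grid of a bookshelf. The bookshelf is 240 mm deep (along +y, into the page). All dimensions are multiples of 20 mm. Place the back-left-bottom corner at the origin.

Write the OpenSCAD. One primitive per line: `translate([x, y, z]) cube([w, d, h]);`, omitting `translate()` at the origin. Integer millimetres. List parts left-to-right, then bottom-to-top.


cube([20, 240, 1680]);
translate([20, 0, 0]) cube([580, 240, 20]);
translate([20, 0, 260]) cube([580, 240, 20]);
translate([20, 0, 400]) cube([580, 240, 20]);
translate([20, 0, 1060]) cube([580, 240, 20]);
translate([20, 0, 1400]) cube([580, 240, 20]);
translate([20, 0, 1660]) cube([580, 240, 20]);
translate([600, 0, 0]) cube([20, 240, 1680]);


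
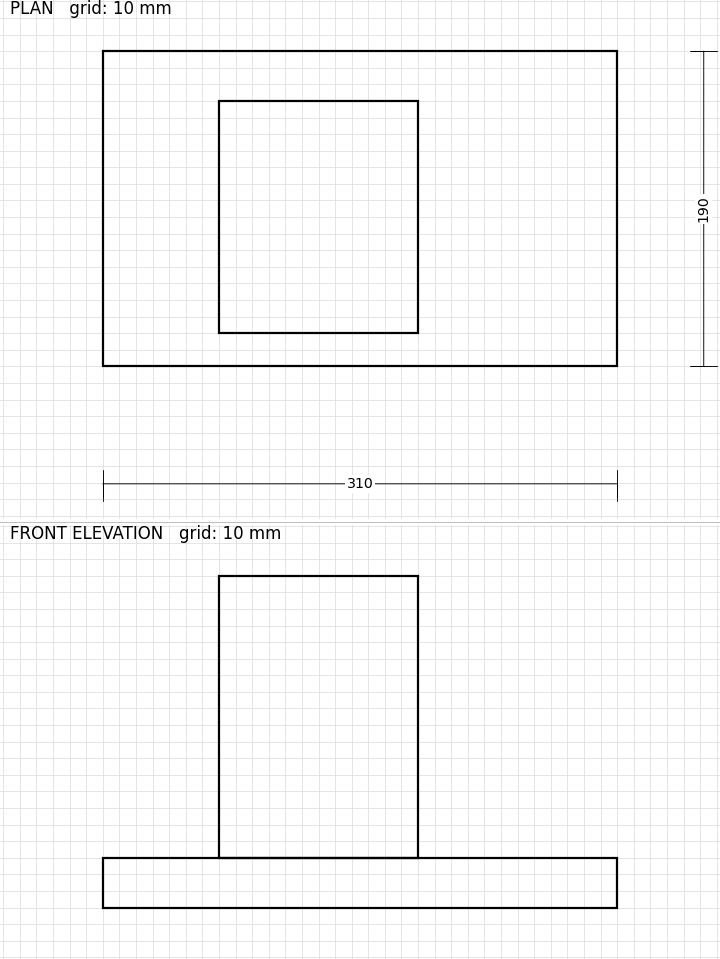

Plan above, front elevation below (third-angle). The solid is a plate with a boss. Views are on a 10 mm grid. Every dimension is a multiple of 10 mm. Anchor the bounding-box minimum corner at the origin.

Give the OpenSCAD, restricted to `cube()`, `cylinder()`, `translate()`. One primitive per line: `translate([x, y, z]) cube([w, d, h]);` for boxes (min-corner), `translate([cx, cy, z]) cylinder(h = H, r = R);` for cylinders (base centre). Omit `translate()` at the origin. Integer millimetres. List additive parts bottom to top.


cube([310, 190, 30]);
translate([70, 20, 30]) cube([120, 140, 170]);
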